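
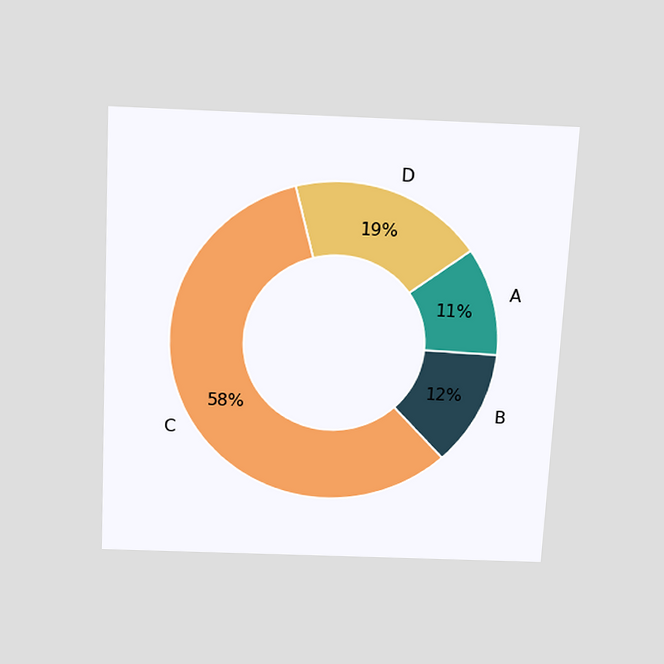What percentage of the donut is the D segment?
The chart is tilted about 3° clockwise and viewed slightly from above. The D segment takes up 19% of the ring.

19%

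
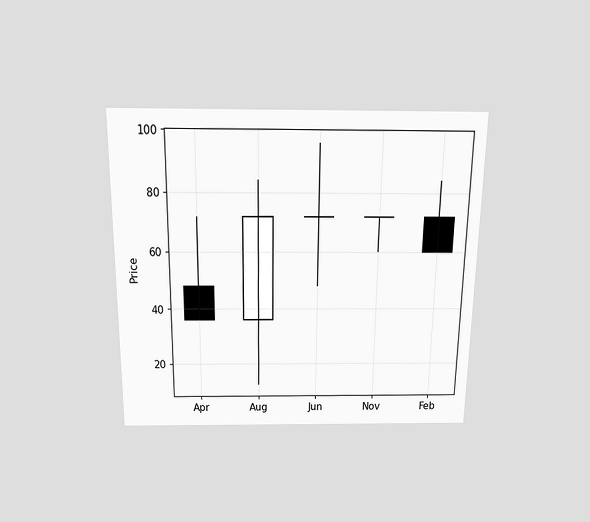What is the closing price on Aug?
72

The chart is viewed slightly from above. The Aug candle closes at 72.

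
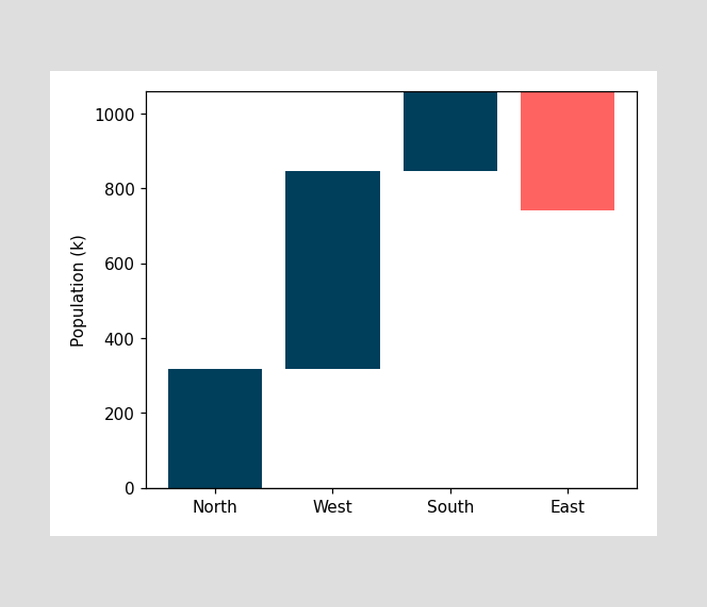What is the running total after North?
After North the running total reaches 318k.

318k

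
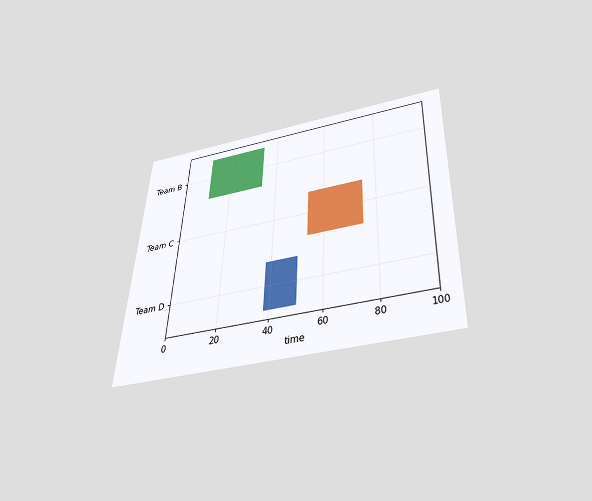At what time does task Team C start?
54

The chart is tilted about 3° clockwise and viewed slightly from below. The Team C bar begins at t=54.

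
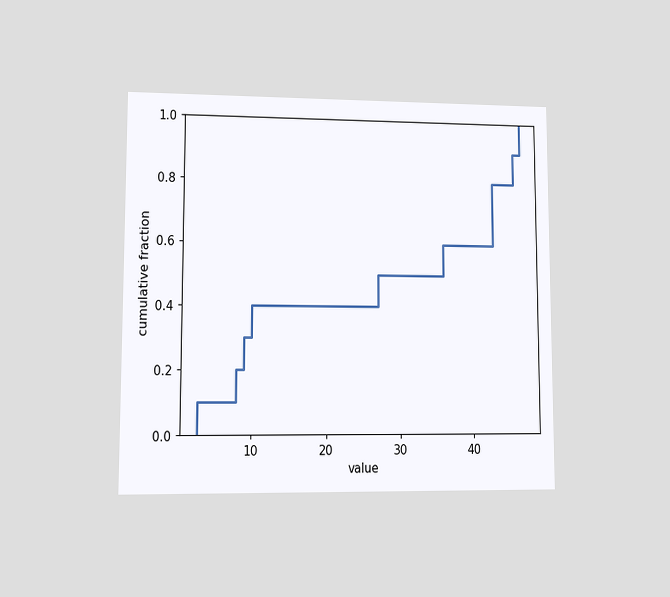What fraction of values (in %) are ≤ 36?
60%

The chart is viewed at a slight angle. At x=36 the ECDF step is at 60%.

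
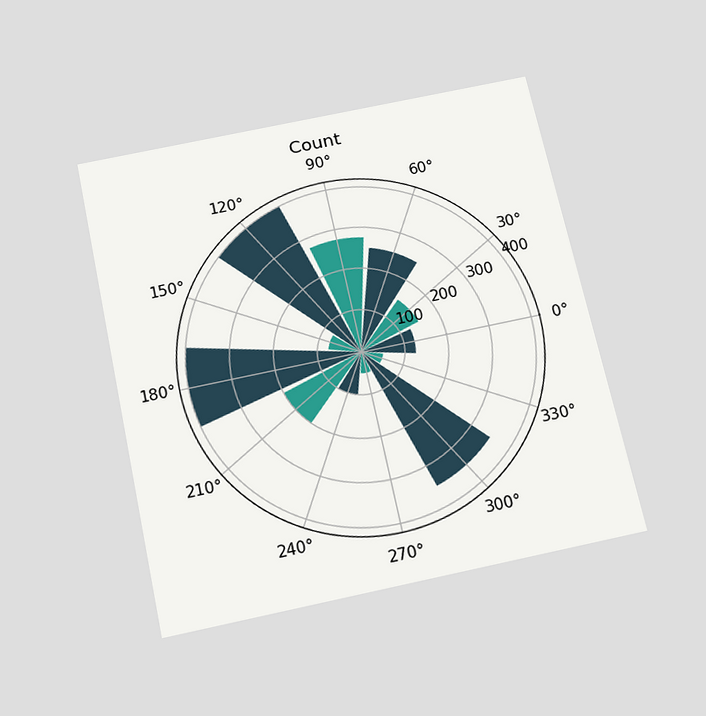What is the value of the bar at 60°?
250

The chart is tilted about 12° counter-clockwise and viewed slightly from below. The bar at 60° reaches 250 on the radial axis.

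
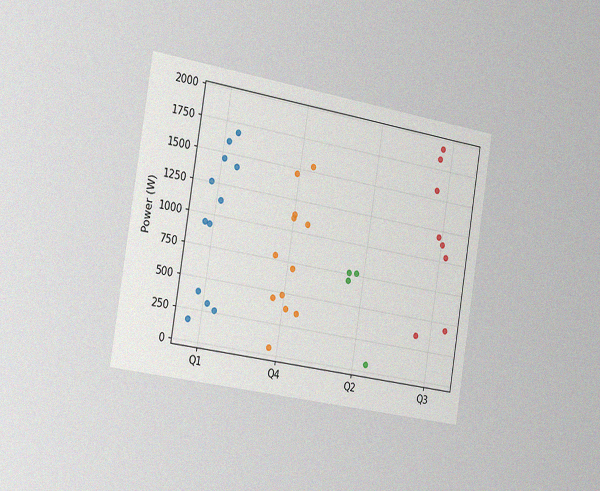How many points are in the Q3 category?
The chart is tilted about 9° clockwise and viewed slightly from the left, with some photo noise. Counting the markers in the Q3 column gives 8.

8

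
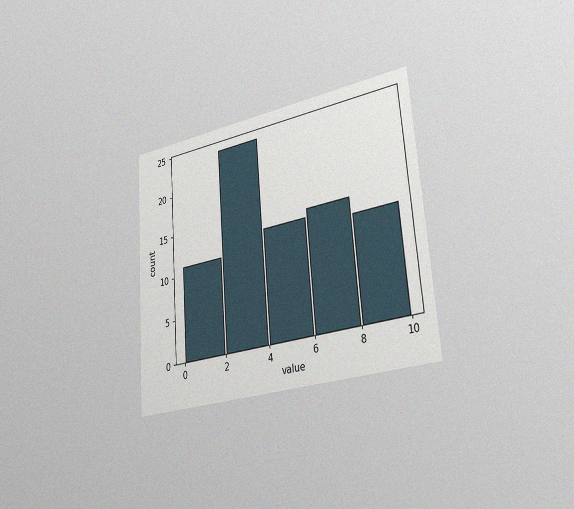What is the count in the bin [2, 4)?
The chart is tilted about 4° counter-clockwise and viewed slightly from the right, with some photo noise. The [2, 4) bin has height 24.

24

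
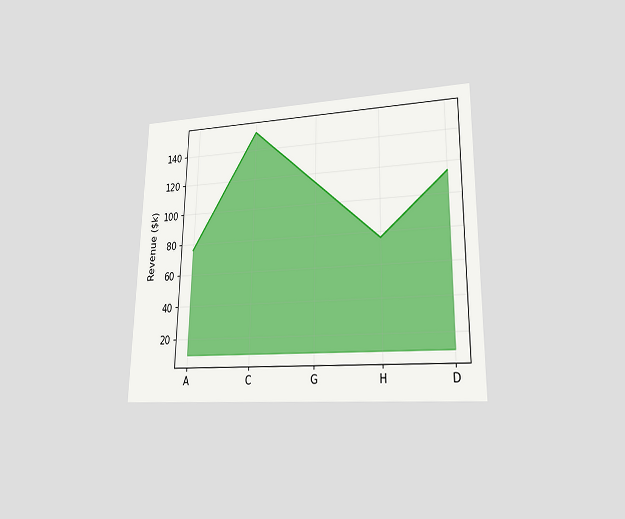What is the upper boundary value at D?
$114k

The chart is viewed at a slight angle. At D the upper boundary is at $114k.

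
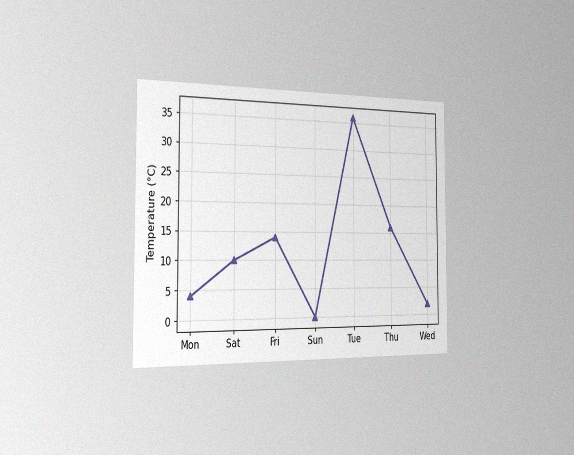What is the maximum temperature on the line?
The chart is viewed slightly from the left, with some photo noise. The highest point is at Tue, and reading across to the y-axis gives 36°C.

36°C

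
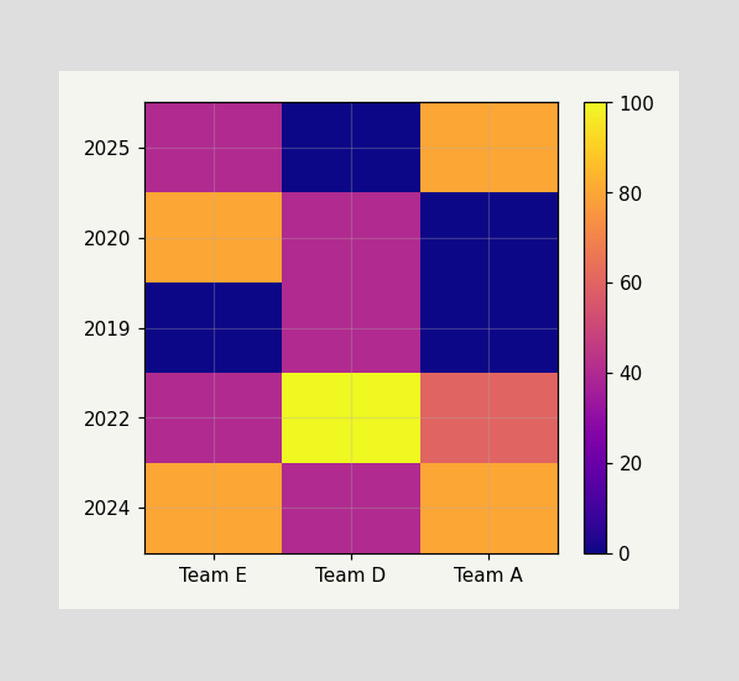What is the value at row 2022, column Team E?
40

Matching cell (2022, Team E) against the colorbar gives 40.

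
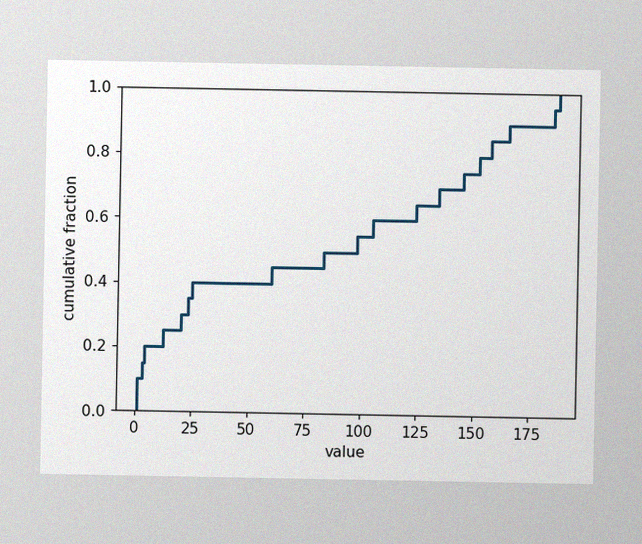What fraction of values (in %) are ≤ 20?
30%

The image has some photo noise and uneven lighting. At x=20 the ECDF step is at 30%.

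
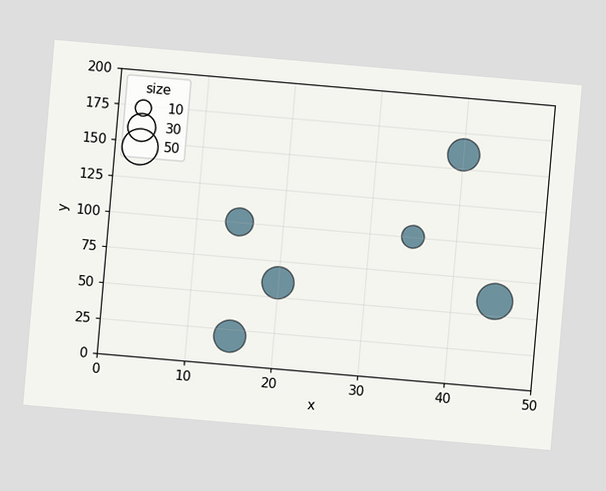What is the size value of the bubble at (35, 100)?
20

The chart is tilted about 5° clockwise. Matching the bubble at (35, 100) against the size legend gives 20.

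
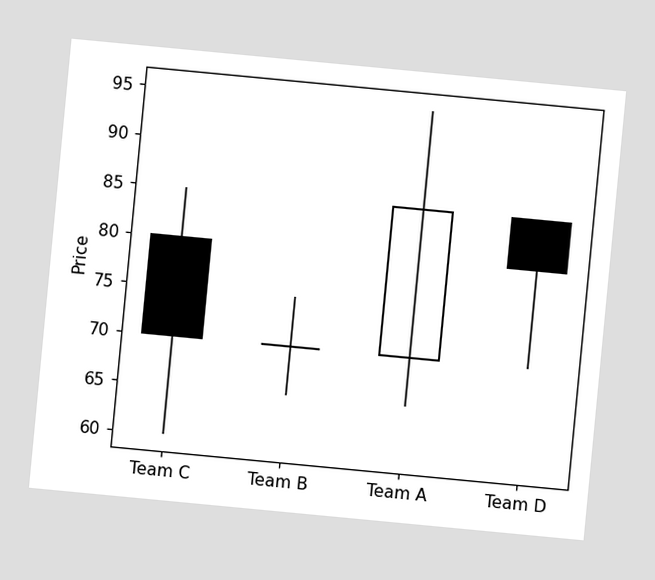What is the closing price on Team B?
70

The chart is tilted about 5° clockwise. The Team B candle closes at 70.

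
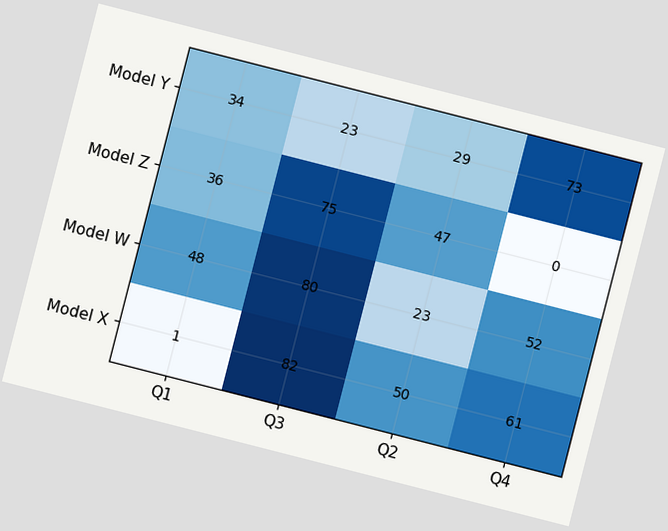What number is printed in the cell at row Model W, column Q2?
The chart is tilted about 14° clockwise. The (Model W, Q2) cell reads 23.

23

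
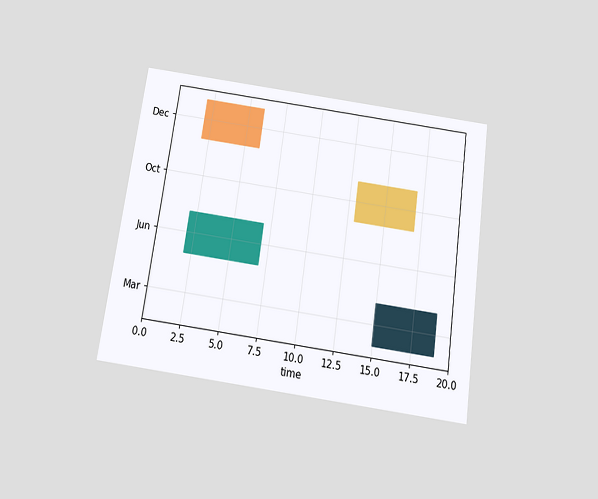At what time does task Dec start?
The chart is tilted about 8° clockwise and viewed slightly from below. The Dec bar begins at t=2.

2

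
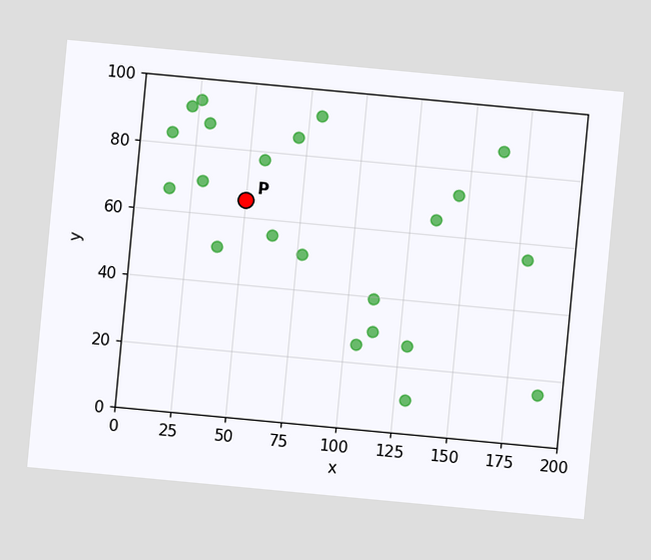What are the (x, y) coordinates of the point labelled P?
The chart is tilted about 5° clockwise. Following the gridlines from P to each axis, P sits at (50, 65).

(50, 65)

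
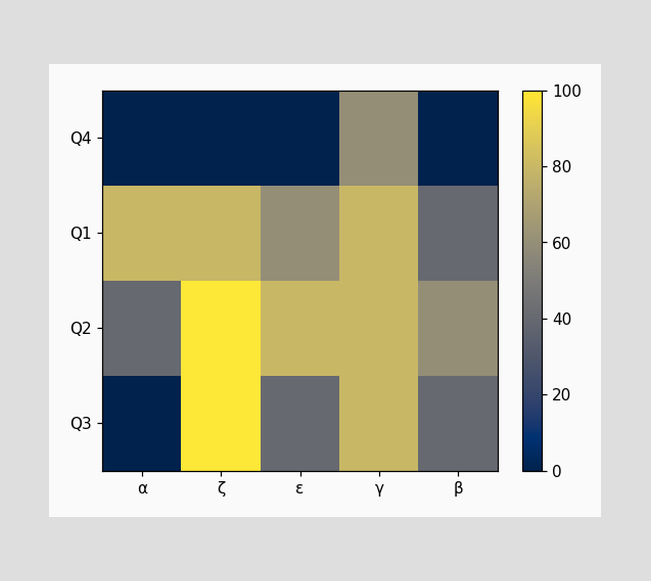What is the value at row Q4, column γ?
Matching cell (Q4, γ) against the colorbar gives 60.

60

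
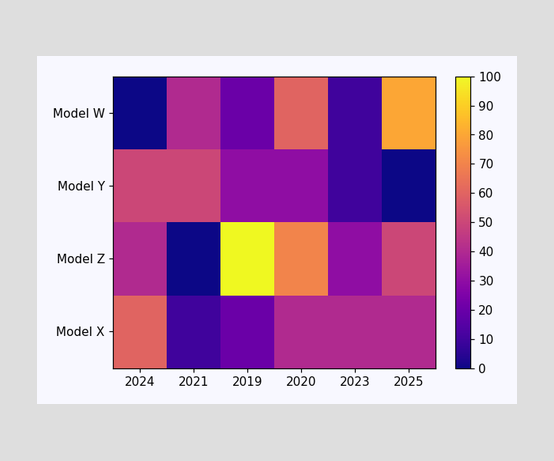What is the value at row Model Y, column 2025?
Matching cell (Model Y, 2025) against the colorbar gives 0.

0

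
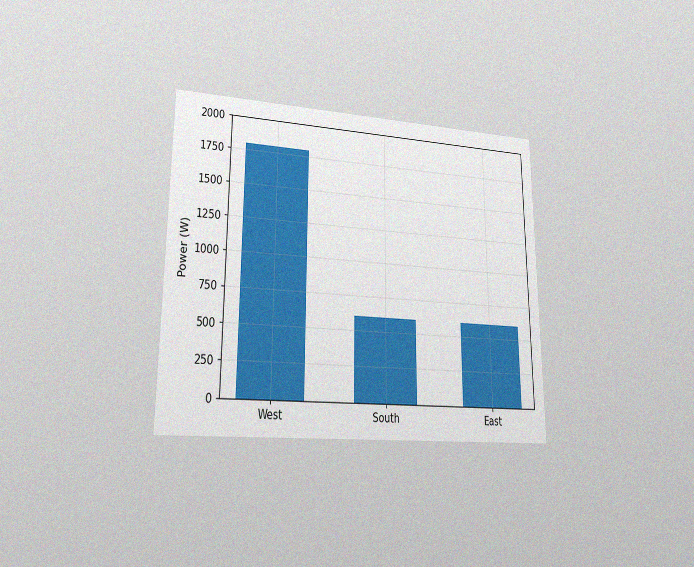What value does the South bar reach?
600W

The chart is viewed at a slight angle, with some photo noise. Reading along the chart's y-axis, the South bar reaches 600W.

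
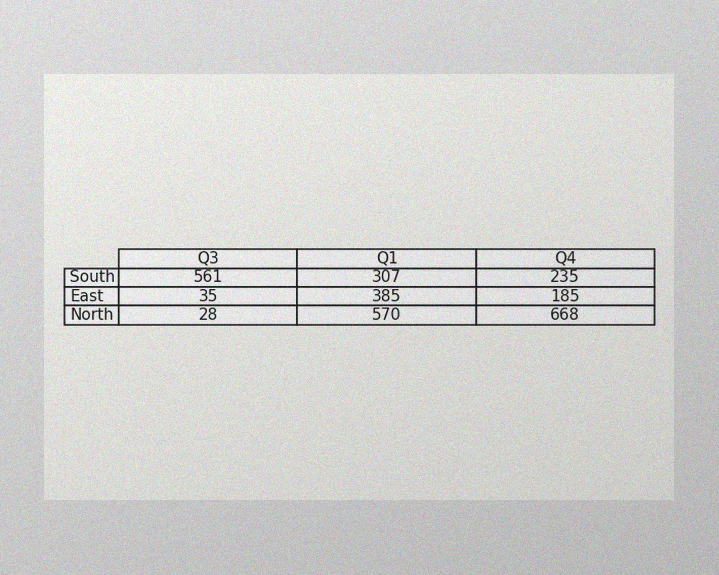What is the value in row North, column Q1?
570

The image has some photo noise and uneven lighting. The (North, Q1) cell reads 570.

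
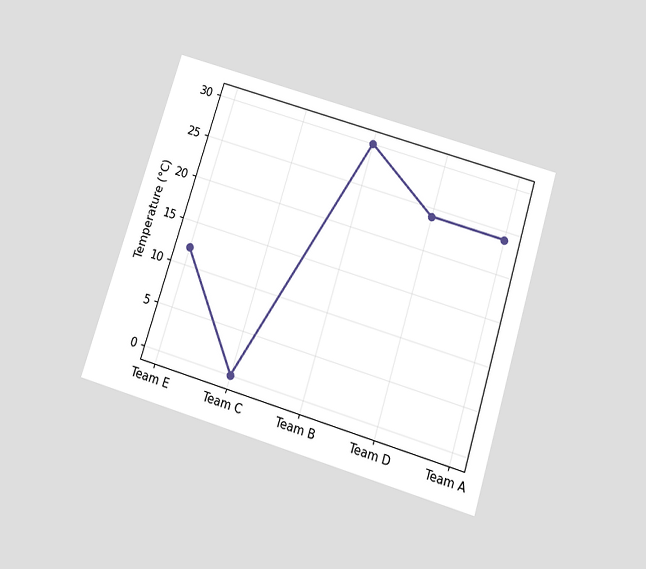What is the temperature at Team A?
The chart is tilted about 17° clockwise and viewed slightly from below. At Team A, the line is at 24°C.

24°C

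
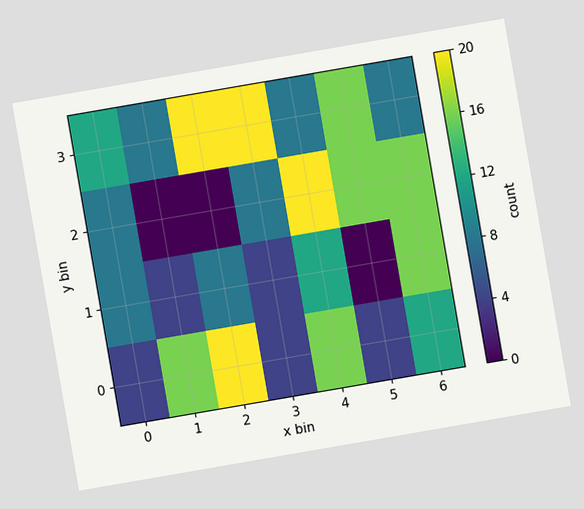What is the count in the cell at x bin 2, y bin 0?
The chart is tilted about 10° counter-clockwise. Matching the cell (2, 0) against the colorbar gives 20.

20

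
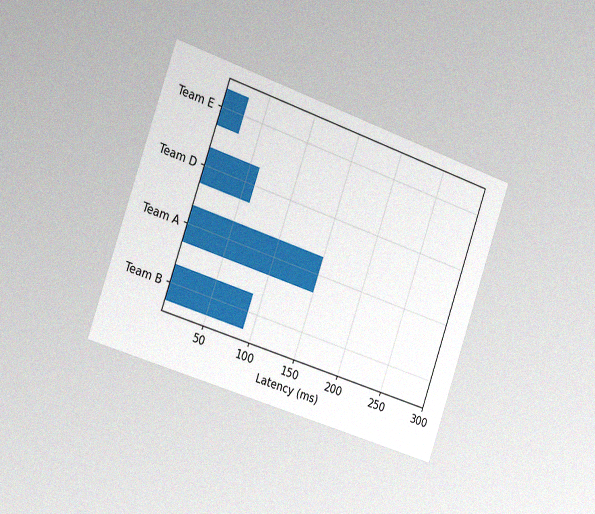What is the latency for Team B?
The chart is tilted about 19° clockwise and viewed slightly from the left, with some photo noise. Reading along the chart's x-axis, the Team B bar reaches 90ms.

90ms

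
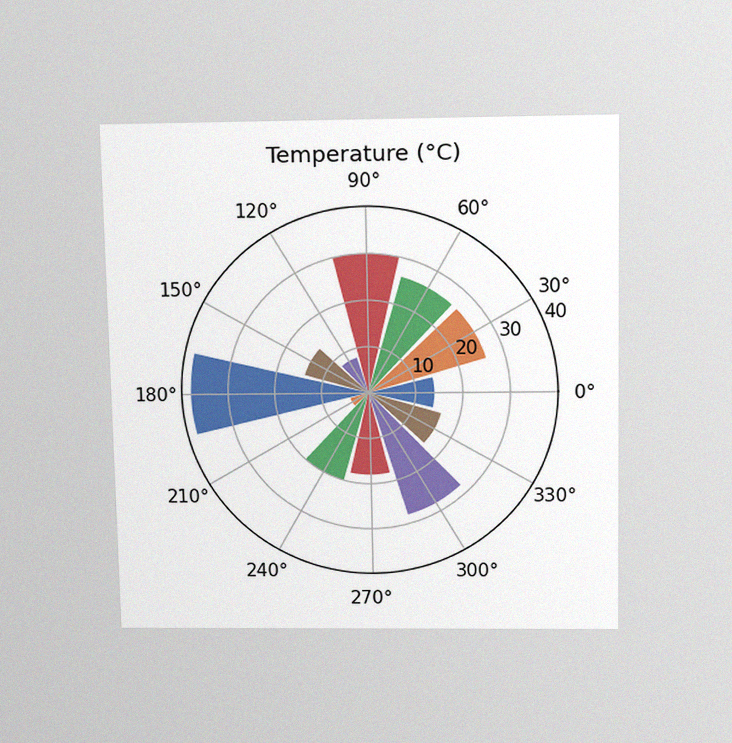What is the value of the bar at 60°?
The chart is viewed slightly from above, with some photo noise. The bar at 60° reaches 26°C on the radial axis.

26°C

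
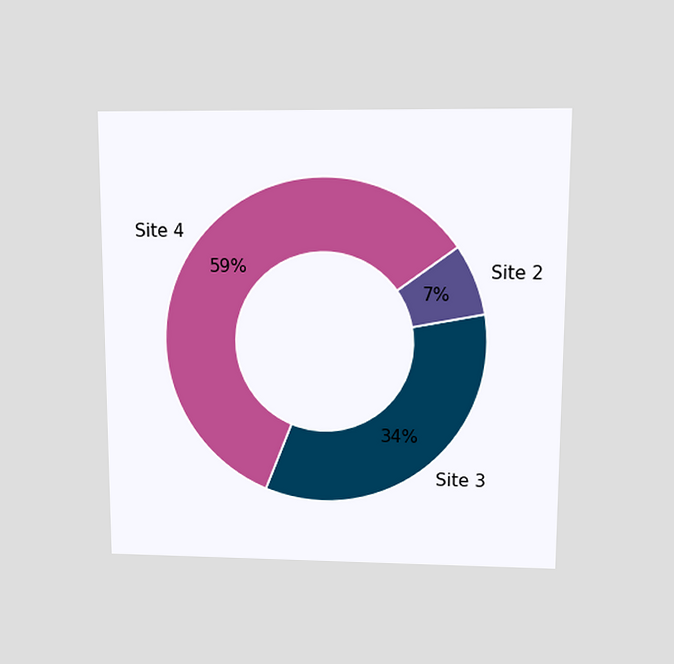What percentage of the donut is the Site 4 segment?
The chart is viewed at a slight angle. The Site 4 segment takes up 59% of the ring.

59%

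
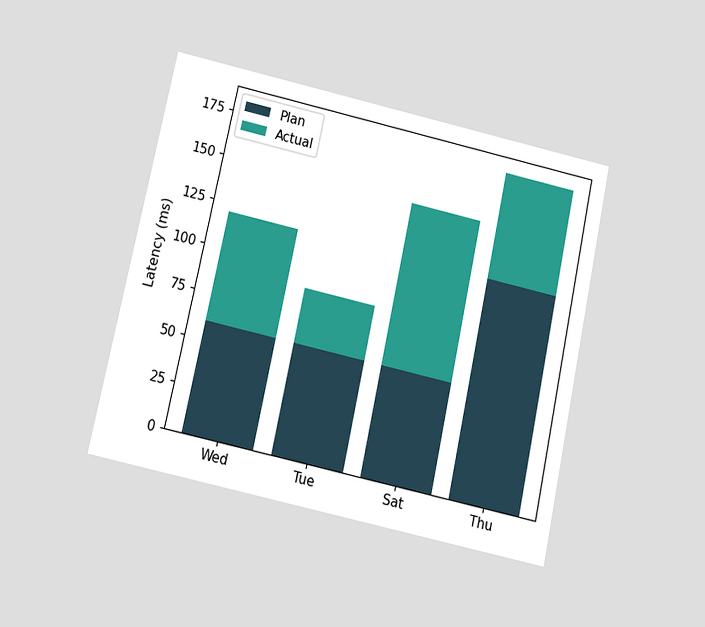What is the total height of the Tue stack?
90ms

The chart is tilted about 12° clockwise and viewed slightly from below. The Tue stack's top reaches 90ms on the y-axis.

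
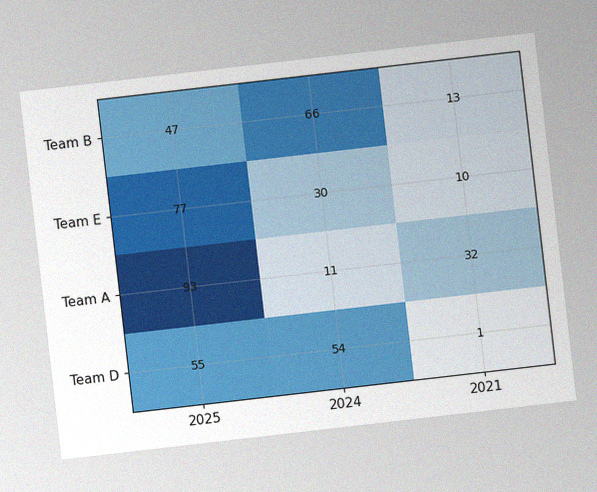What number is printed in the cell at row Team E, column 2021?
10

The chart is tilted about 7° counter-clockwise, with some photo noise. The (Team E, 2021) cell reads 10.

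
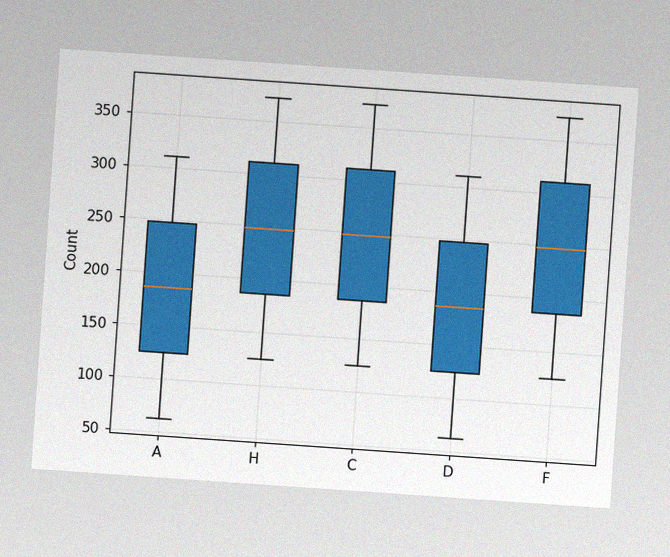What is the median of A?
186

The chart is tilted about 4° clockwise, with some photo noise. The median line in the A box sits at 186.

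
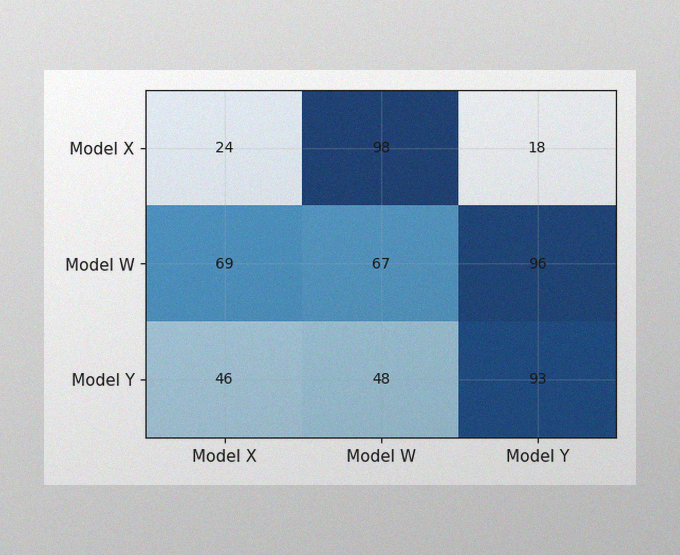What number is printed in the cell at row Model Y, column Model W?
The image has some photo noise and uneven lighting. The (Model Y, Model W) cell reads 48.

48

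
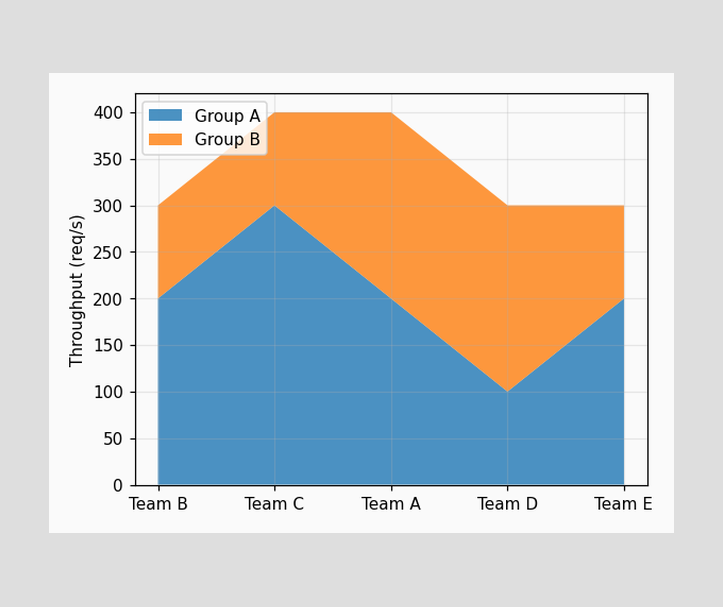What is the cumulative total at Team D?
300req/s

The stacked total at Team D reaches 300req/s.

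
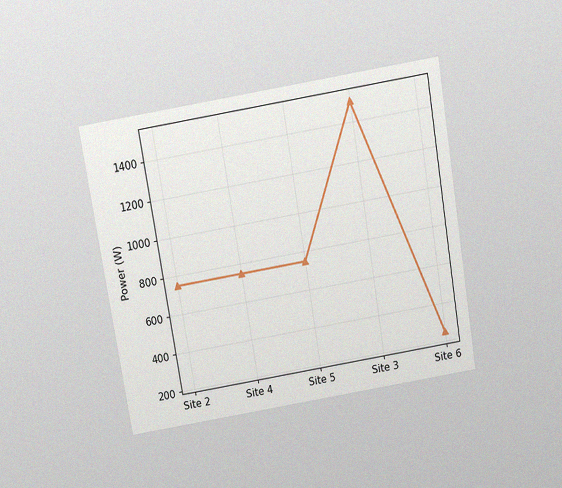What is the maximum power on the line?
1500W

The chart is tilted about 9° counter-clockwise and viewed slightly from above, with some photo noise. The highest point is at Site 3, and reading across to the y-axis gives 1500W.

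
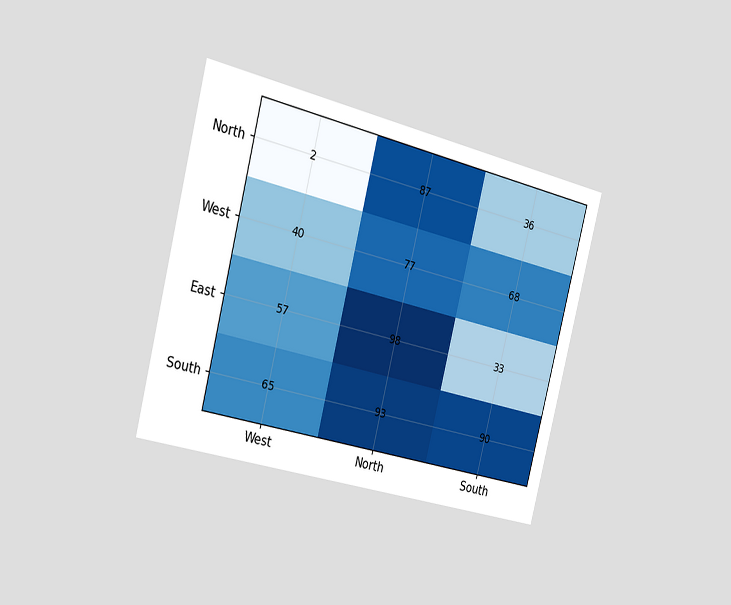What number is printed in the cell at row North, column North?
87

The chart is tilted about 14° clockwise and viewed slightly from the left. The (North, North) cell reads 87.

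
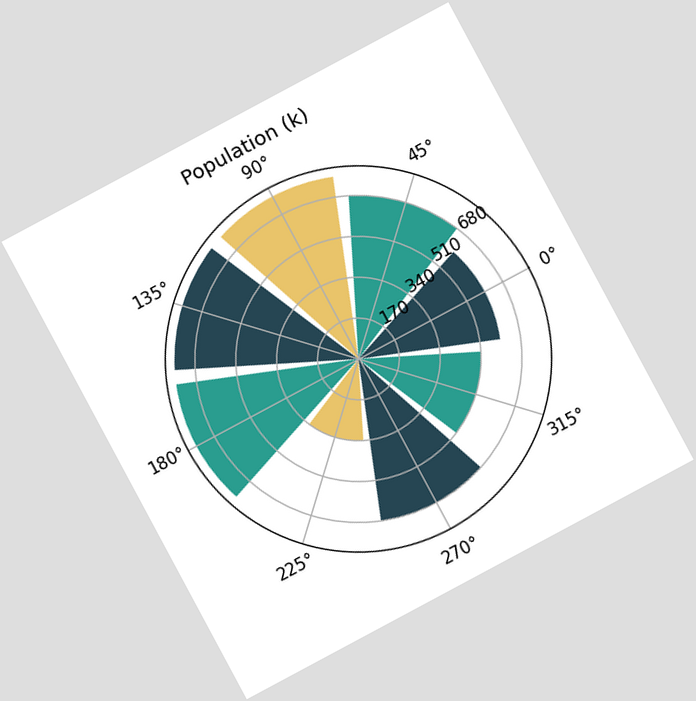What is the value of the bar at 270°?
680k

The chart is tilted about 28° counter-clockwise. The bar at 270° reaches 680k on the radial axis.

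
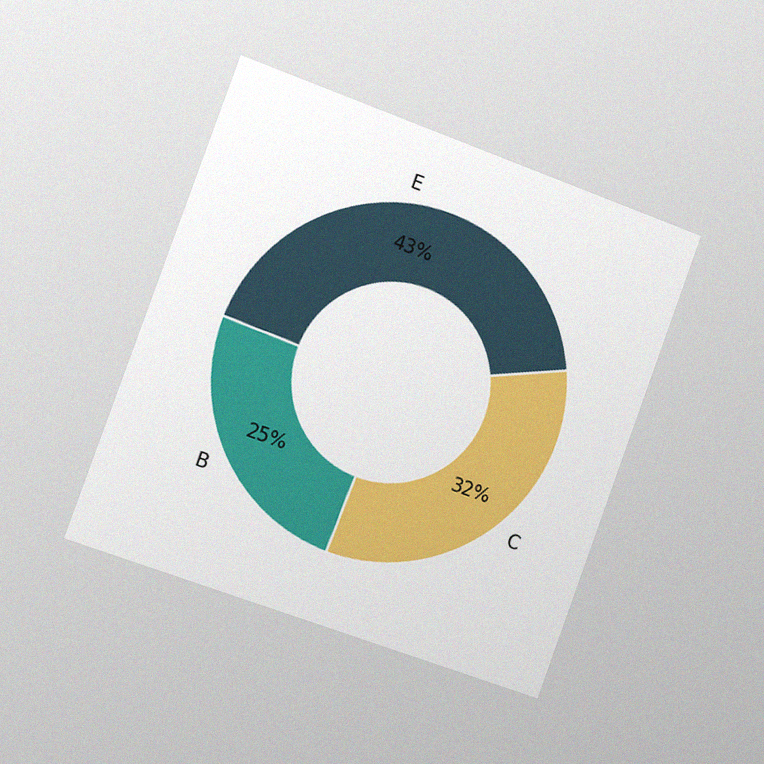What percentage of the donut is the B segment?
The chart is tilted about 20° clockwise and viewed slightly from the left, with some photo noise. The B segment takes up 25% of the ring.

25%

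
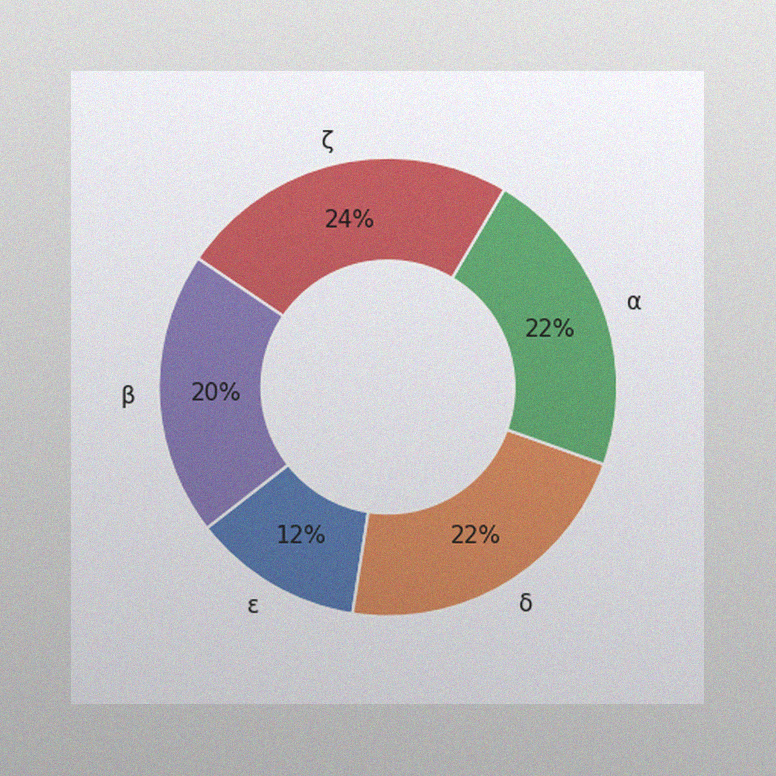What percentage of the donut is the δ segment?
22%

The image has some photo noise and uneven lighting. The δ segment takes up 22% of the ring.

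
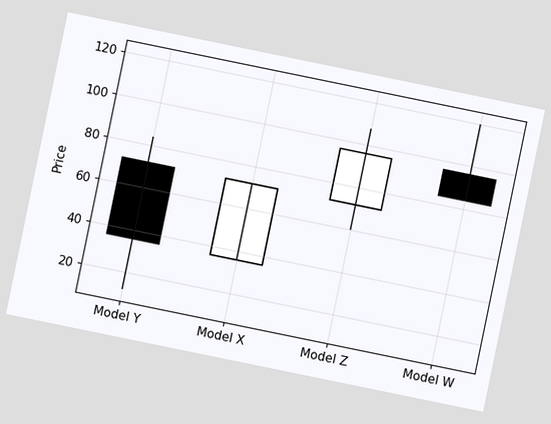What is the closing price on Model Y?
The chart is tilted about 12° clockwise. The Model Y candle closes at 36.

36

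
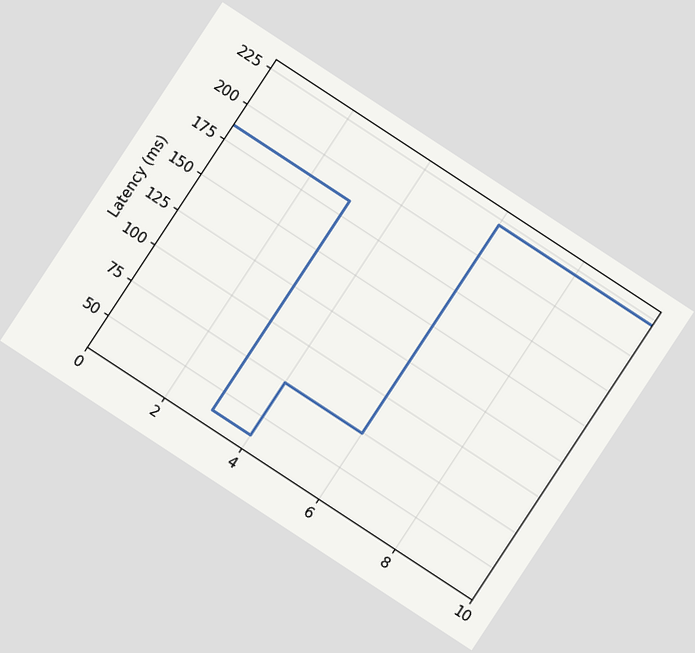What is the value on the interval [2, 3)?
185ms

The chart is tilted about 33° clockwise. On [2, 3) the step sits at 185ms.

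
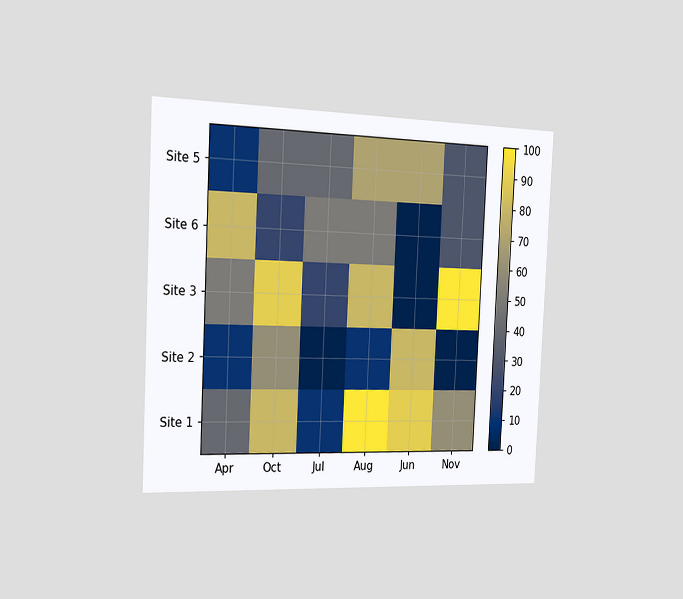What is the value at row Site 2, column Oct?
60

The chart is tilted about 3° clockwise and viewed slightly from the left. Matching cell (Site 2, Oct) against the colorbar gives 60.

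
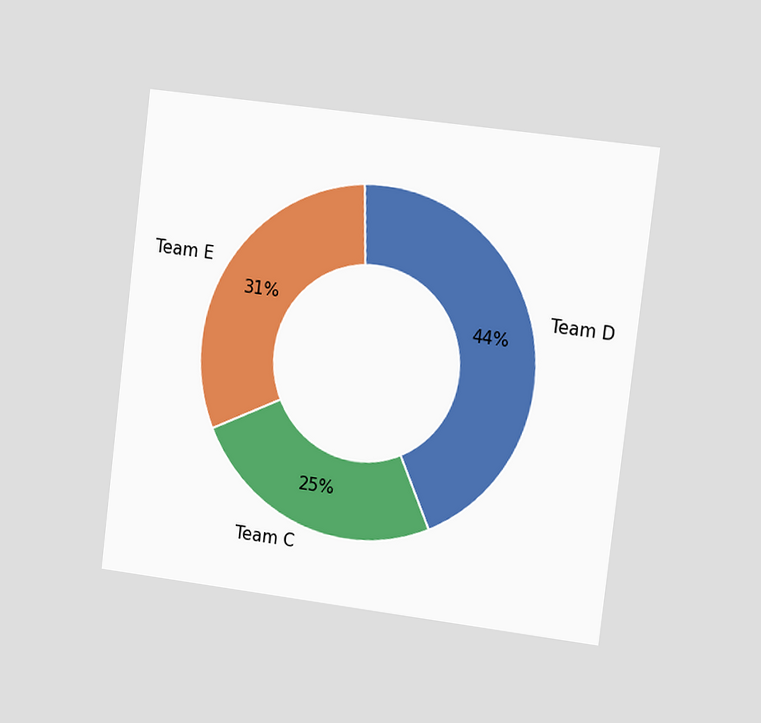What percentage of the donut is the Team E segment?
31%

The chart is tilted about 7° clockwise and viewed slightly from the right. The Team E segment takes up 31% of the ring.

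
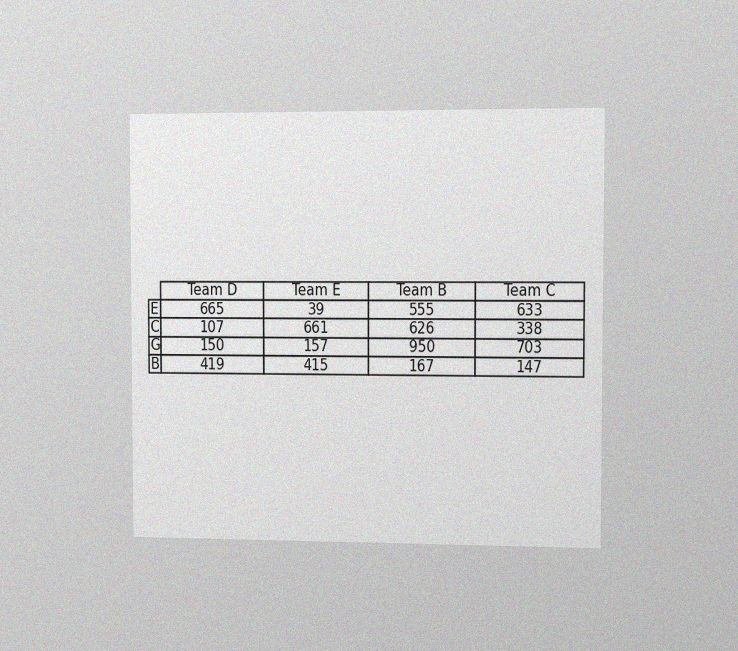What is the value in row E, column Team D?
665

The chart is viewed slightly from the right, with some photo noise. The (E, Team D) cell reads 665.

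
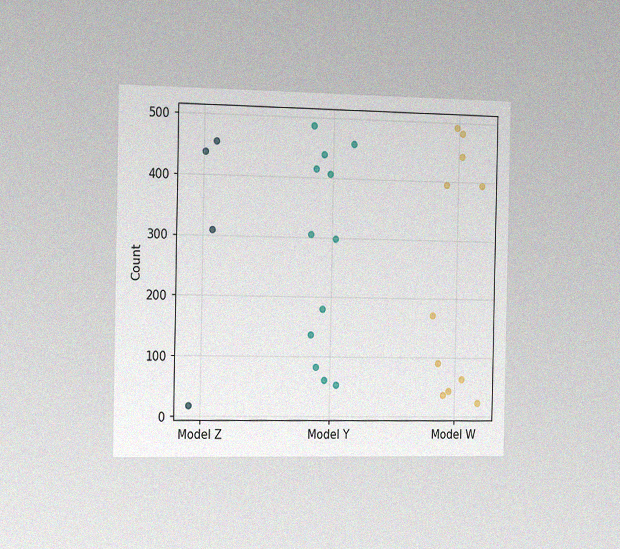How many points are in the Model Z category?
The chart is viewed slightly from the left, with some photo noise. Counting the markers in the Model Z column gives 4.

4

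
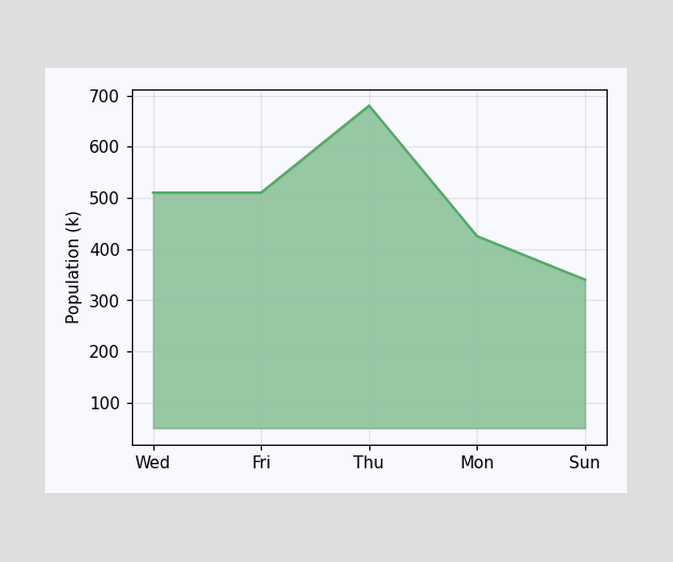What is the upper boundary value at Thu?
680k

At Thu the upper boundary is at 680k.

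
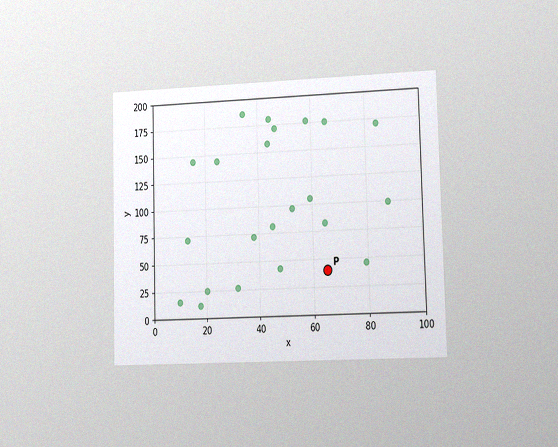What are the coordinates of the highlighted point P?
The chart is viewed slightly from the right, with some photo noise. Following the gridlines from P to each axis, P sits at (65, 40).

(65, 40)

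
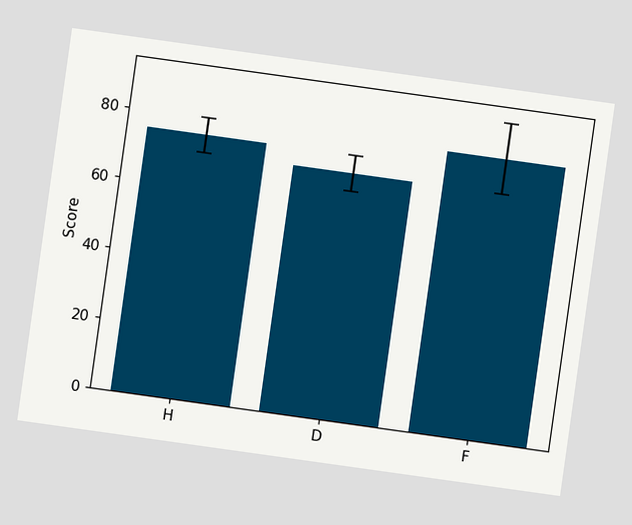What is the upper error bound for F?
The chart is tilted about 8° clockwise. The F bar's upper whisker reaches 90.

90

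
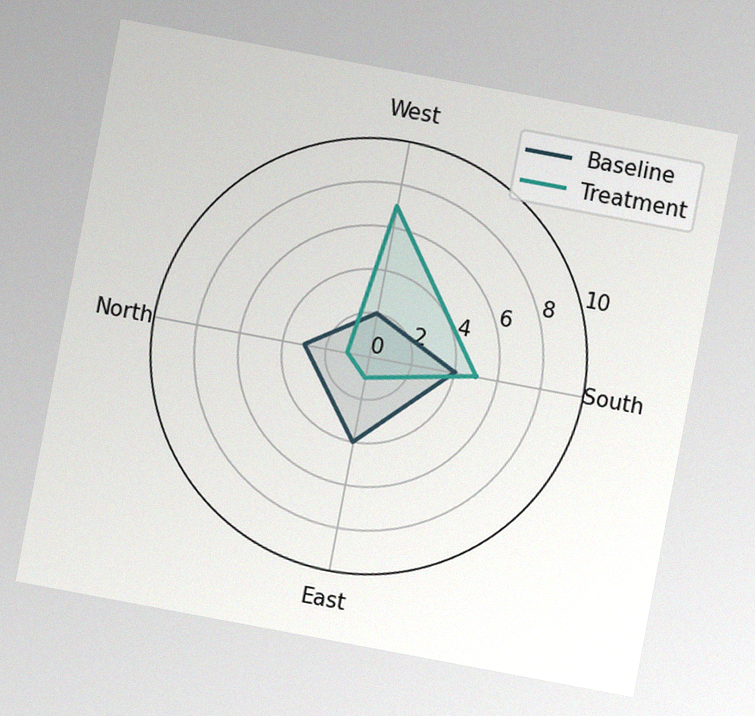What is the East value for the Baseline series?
The chart is tilted about 11° clockwise, with some photo noise. On the East axis, Baseline reaches 4.

4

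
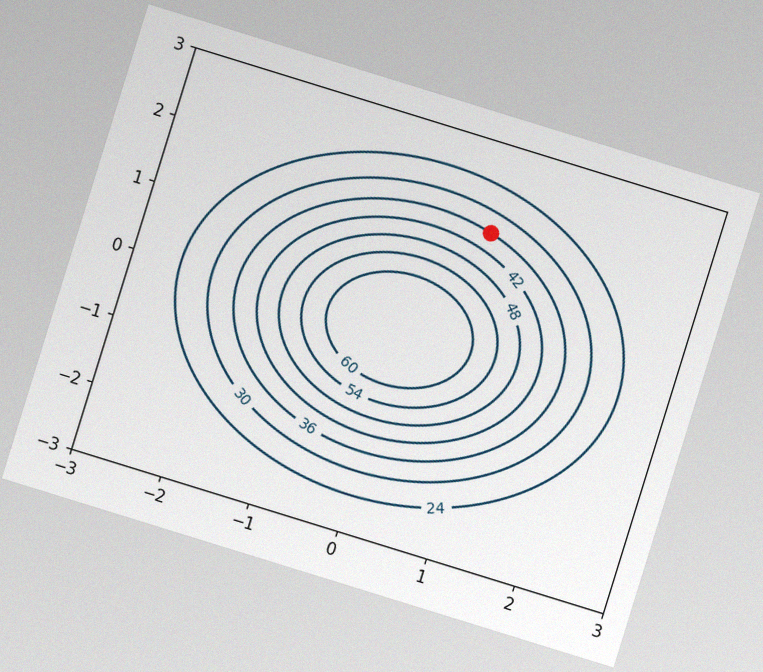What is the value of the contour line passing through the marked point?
36

The chart is tilted about 17° clockwise, with some photo noise. The marked point sits on the contour labelled 36.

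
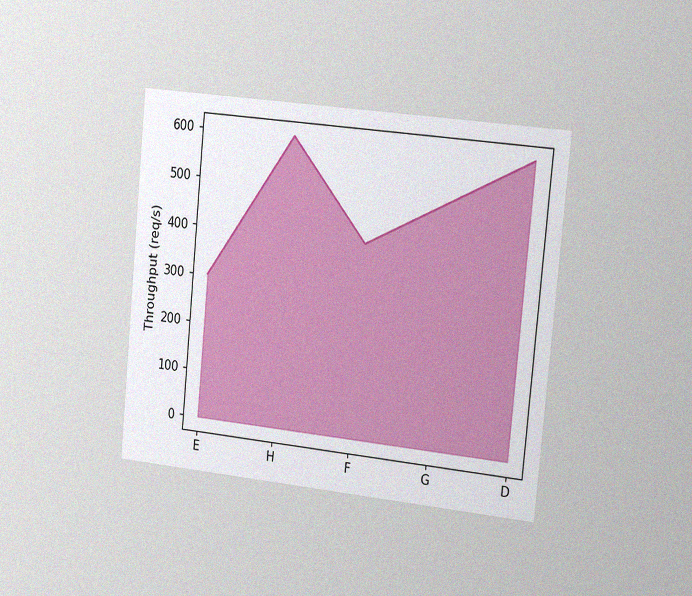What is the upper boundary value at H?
The chart is tilted about 5° clockwise and viewed slightly from the right, with some photo noise. At H the upper boundary is at 600req/s.

600req/s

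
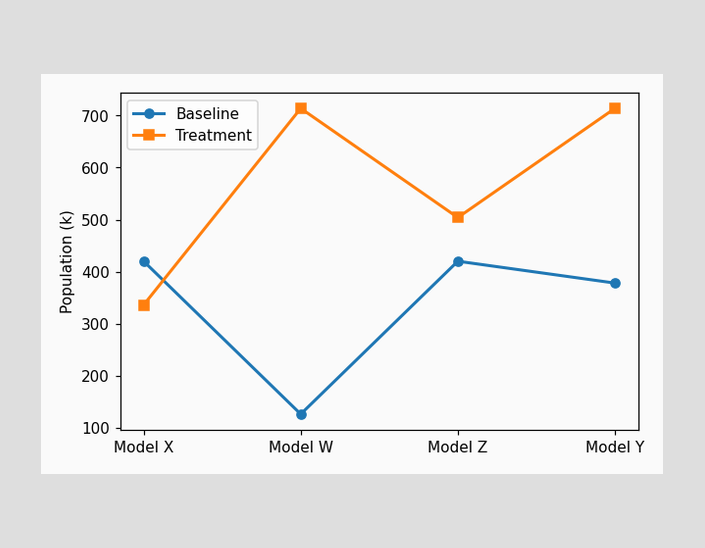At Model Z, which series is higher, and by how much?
At Model Z, Treatment sits above the other line by 84k.

Treatment, by 84k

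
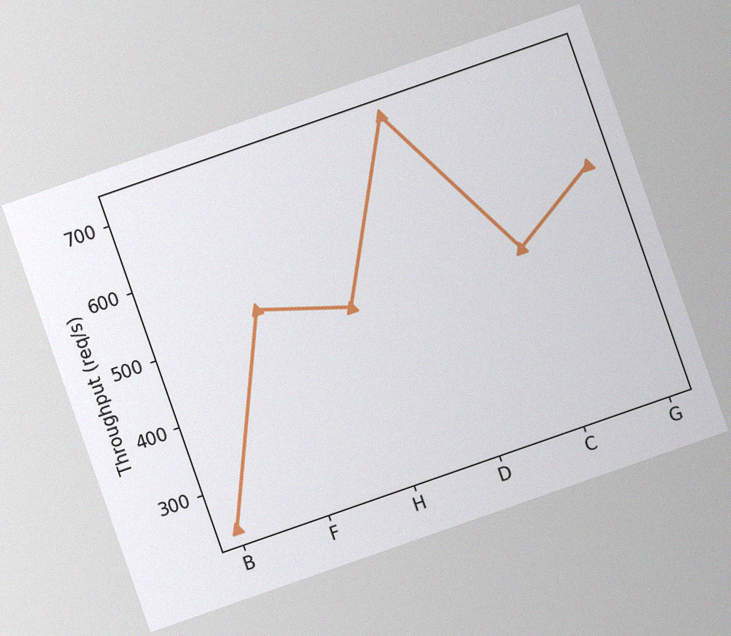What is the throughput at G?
560req/s

The chart is tilted about 19° counter-clockwise, with some photo noise. At G, the line is at 560req/s.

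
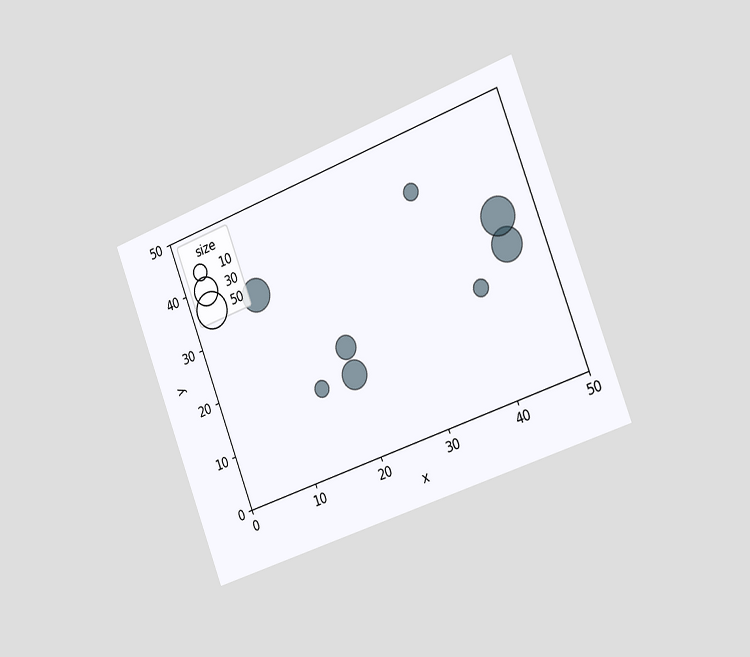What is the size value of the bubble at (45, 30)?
50

The chart is tilted about 21° counter-clockwise and viewed slightly from the right. Matching the bubble at (45, 30) against the size legend gives 50.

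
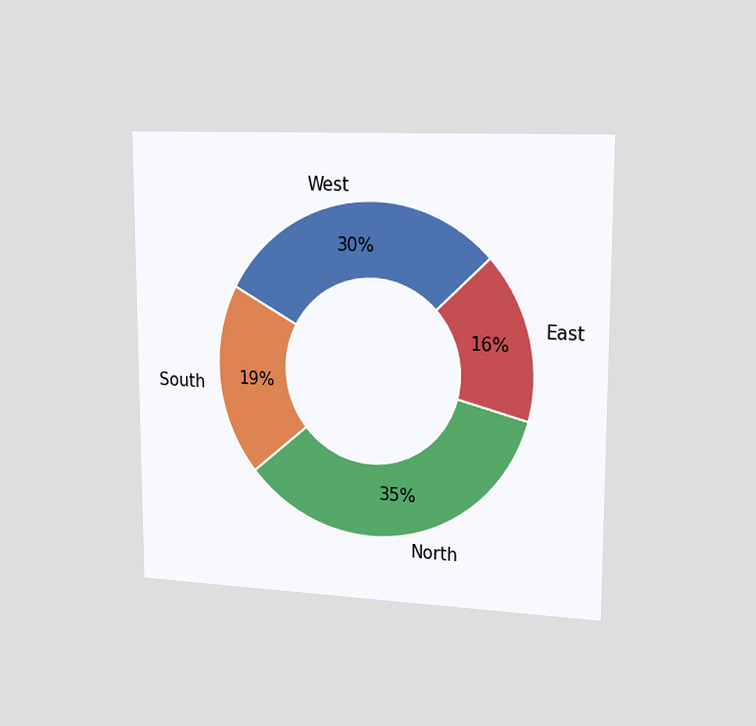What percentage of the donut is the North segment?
35%

The chart is viewed slightly from the right. The North segment takes up 35% of the ring.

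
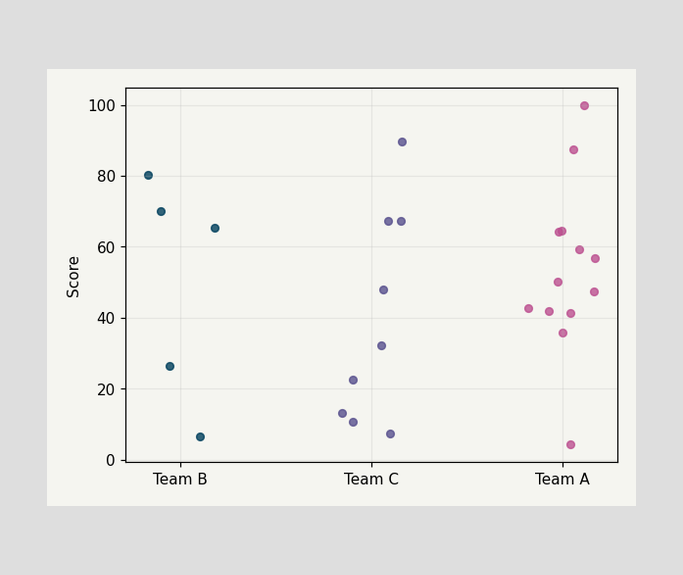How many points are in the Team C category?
9

Counting the markers in the Team C column gives 9.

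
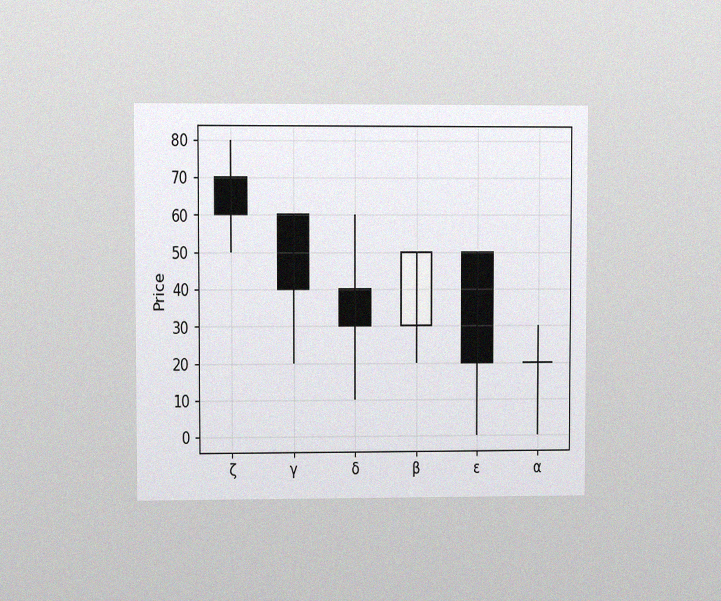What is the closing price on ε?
The chart is viewed at a slight angle, with some photo noise. The ε candle closes at 20.

20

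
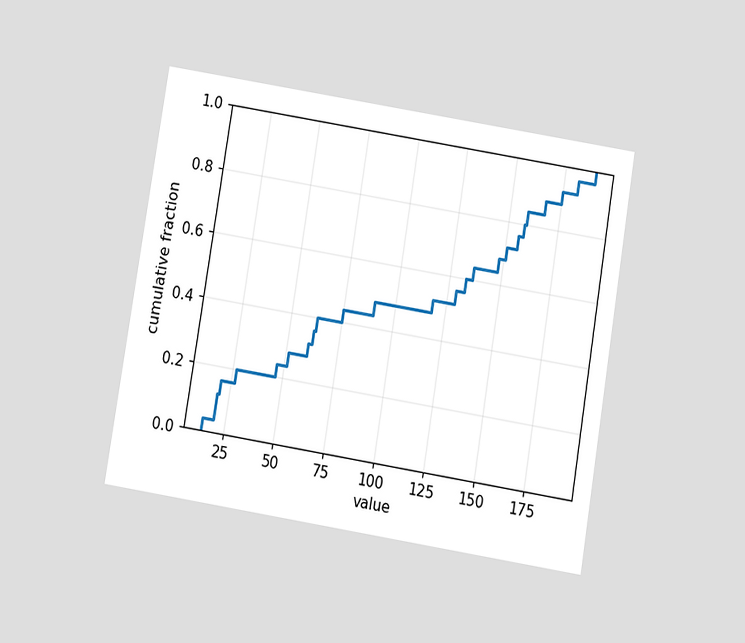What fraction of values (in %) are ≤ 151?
72%

The chart is tilted about 9° clockwise and viewed slightly from below. At x=151 the ECDF step is at 72%.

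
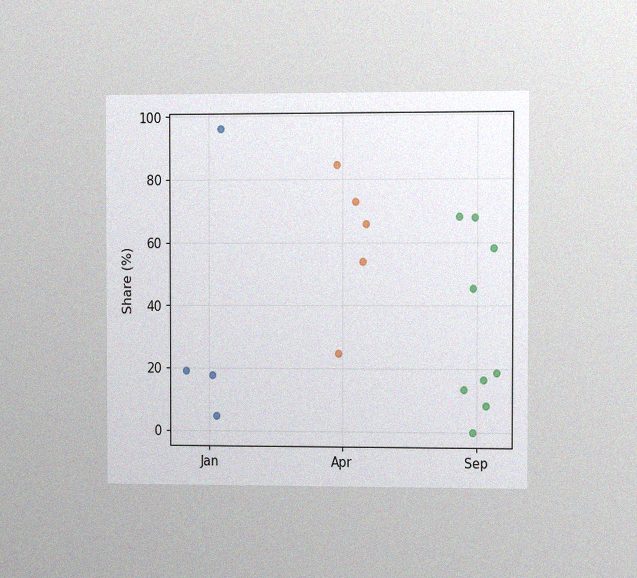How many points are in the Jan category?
The chart is viewed at a slight angle, with some photo noise. Counting the markers in the Jan column gives 4.

4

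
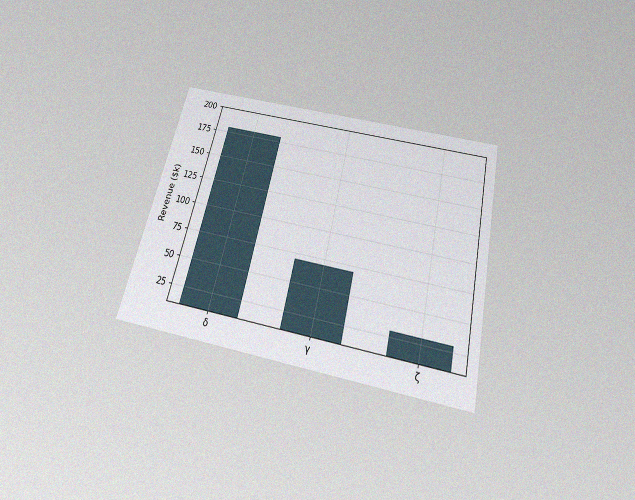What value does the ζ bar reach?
The chart is tilted about 13° clockwise and viewed slightly from below, with some photo noise. Reading along the chart's y-axis, the ζ bar reaches $30k.

$30k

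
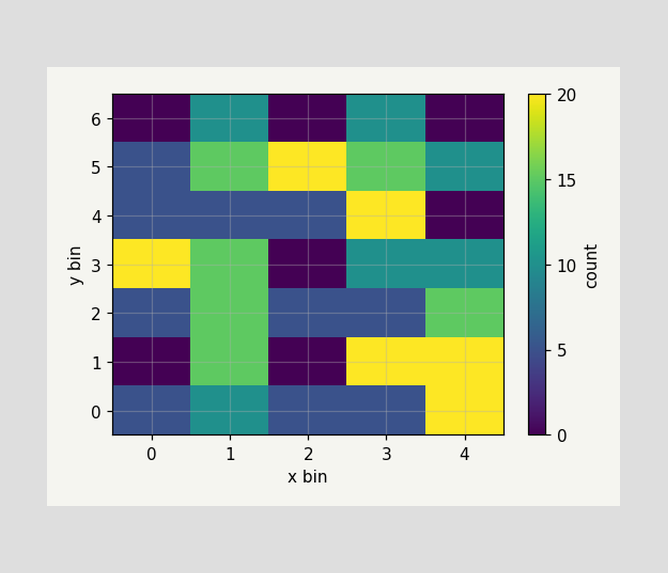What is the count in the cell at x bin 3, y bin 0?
5

Matching the cell (3, 0) against the colorbar gives 5.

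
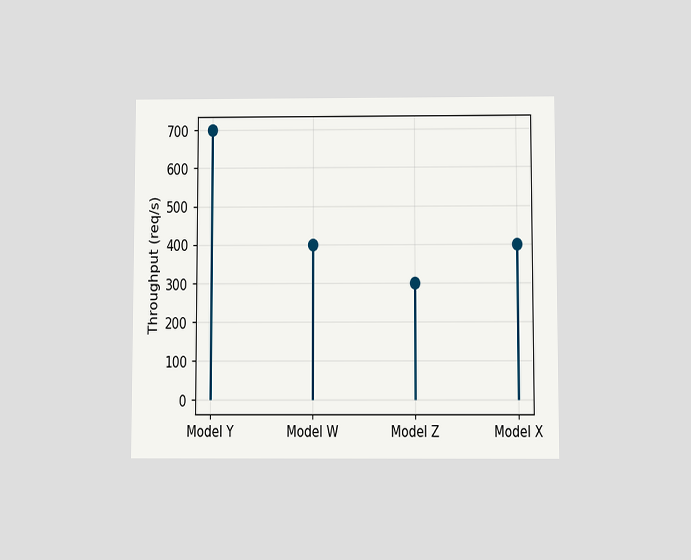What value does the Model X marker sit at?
The chart is viewed slightly from below. The Model X marker sits at 400req/s.

400req/s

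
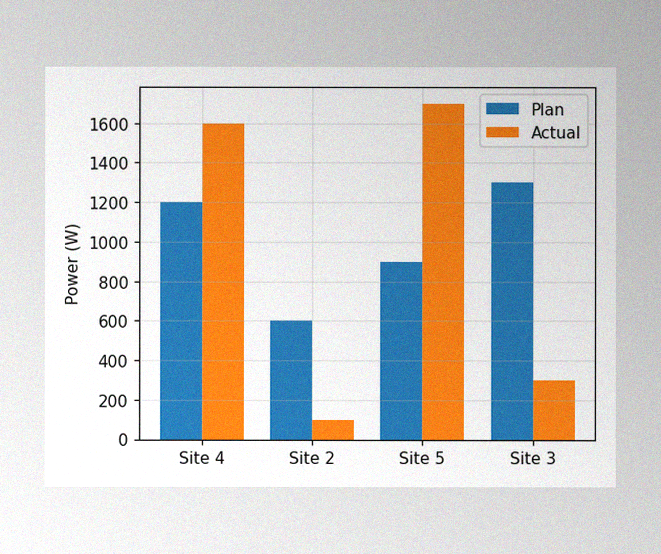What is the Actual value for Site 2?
The image has some photo noise and uneven lighting. The Actual bar at Site 2 reaches 100W on the y-axis.

100W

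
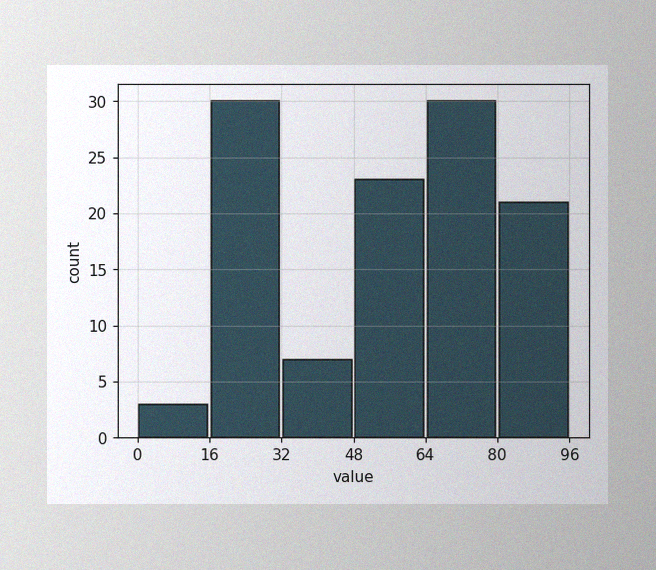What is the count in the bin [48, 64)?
23

The image has some photo noise and uneven lighting. The [48, 64) bin has height 23.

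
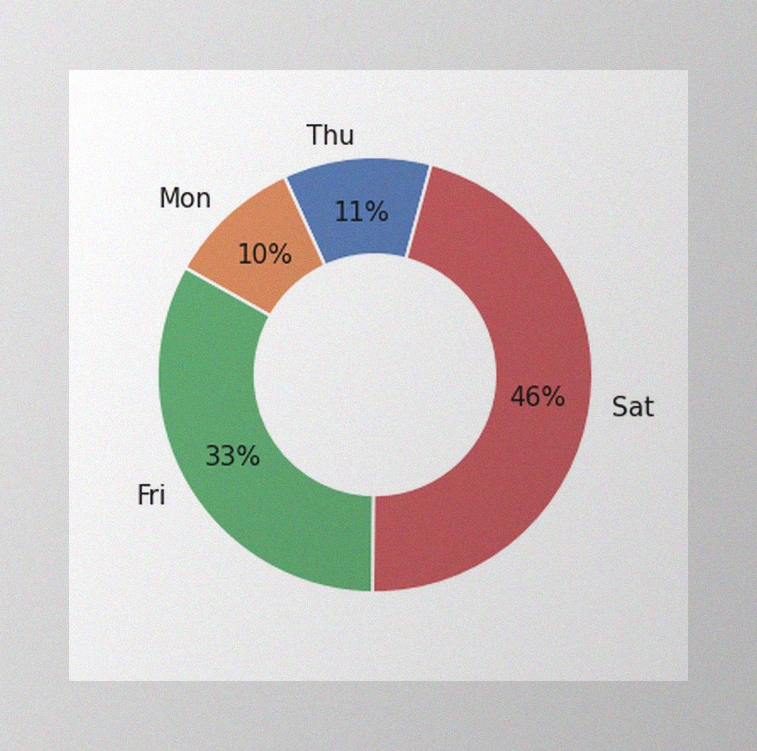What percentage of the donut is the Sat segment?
46%

The image has some photo noise and uneven lighting. The Sat segment takes up 46% of the ring.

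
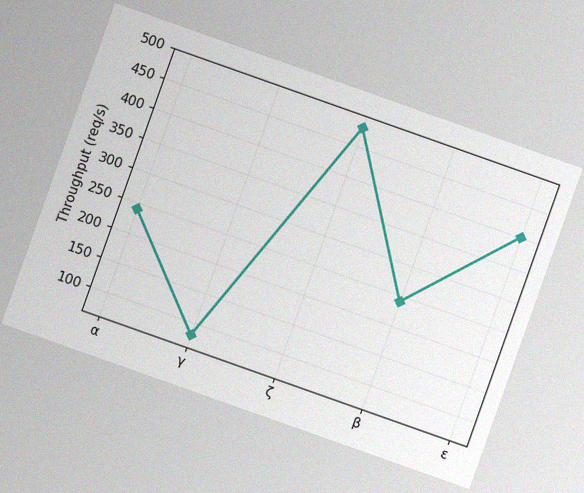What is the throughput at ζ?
480req/s

The chart is tilted about 19° clockwise, with some photo noise. At ζ, the line is at 480req/s.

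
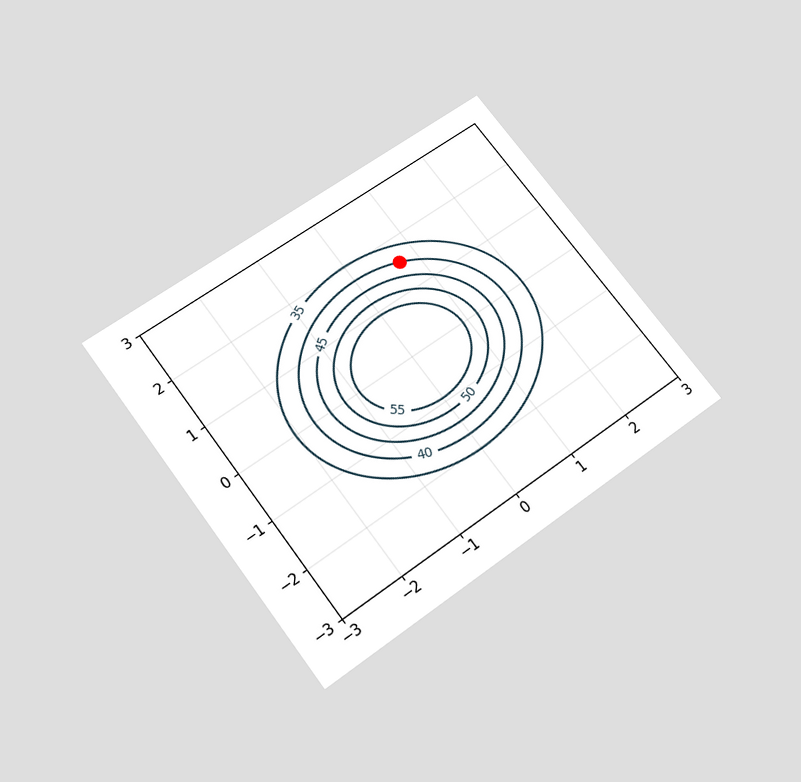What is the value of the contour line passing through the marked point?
The chart is tilted about 37° counter-clockwise and viewed slightly from below. The marked point sits on the contour labelled 40.

40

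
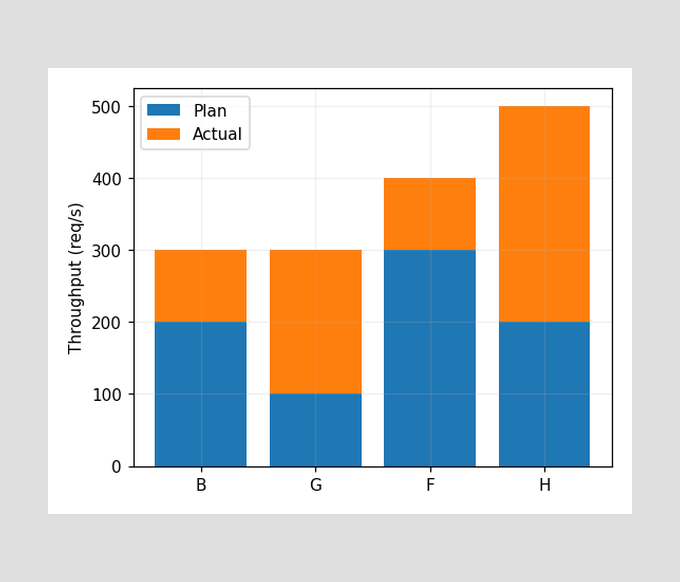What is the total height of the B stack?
300req/s

The B stack's top reaches 300req/s on the y-axis.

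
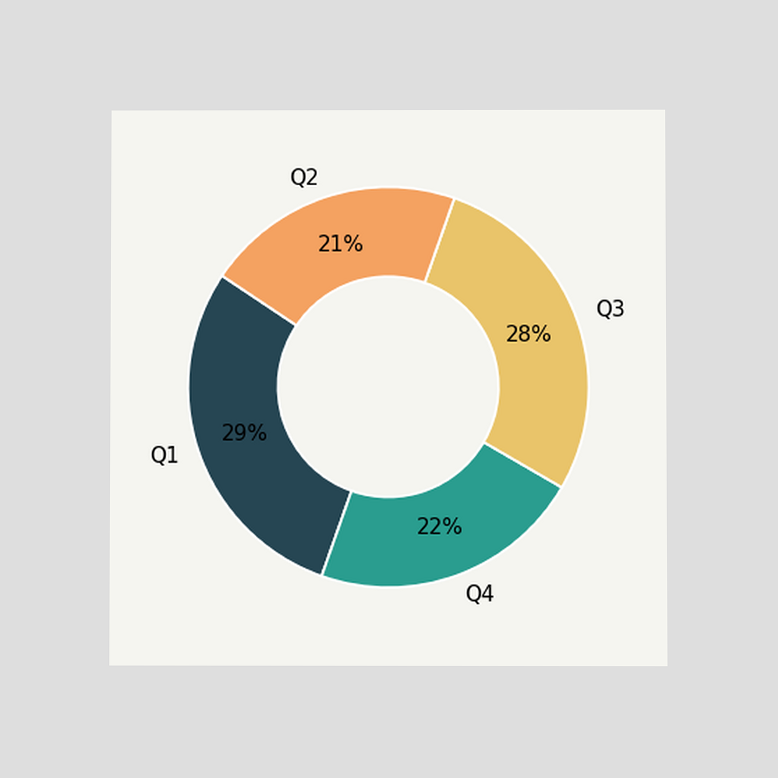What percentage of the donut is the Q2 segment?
The chart is viewed at a slight angle. The Q2 segment takes up 21% of the ring.

21%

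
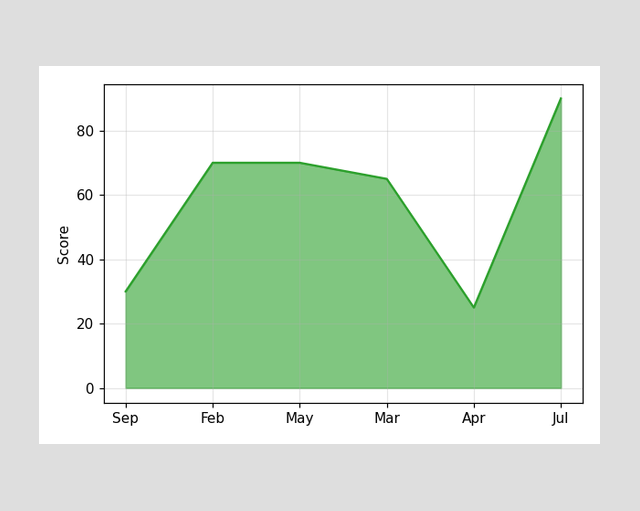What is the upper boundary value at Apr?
25

At Apr the upper boundary is at 25.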